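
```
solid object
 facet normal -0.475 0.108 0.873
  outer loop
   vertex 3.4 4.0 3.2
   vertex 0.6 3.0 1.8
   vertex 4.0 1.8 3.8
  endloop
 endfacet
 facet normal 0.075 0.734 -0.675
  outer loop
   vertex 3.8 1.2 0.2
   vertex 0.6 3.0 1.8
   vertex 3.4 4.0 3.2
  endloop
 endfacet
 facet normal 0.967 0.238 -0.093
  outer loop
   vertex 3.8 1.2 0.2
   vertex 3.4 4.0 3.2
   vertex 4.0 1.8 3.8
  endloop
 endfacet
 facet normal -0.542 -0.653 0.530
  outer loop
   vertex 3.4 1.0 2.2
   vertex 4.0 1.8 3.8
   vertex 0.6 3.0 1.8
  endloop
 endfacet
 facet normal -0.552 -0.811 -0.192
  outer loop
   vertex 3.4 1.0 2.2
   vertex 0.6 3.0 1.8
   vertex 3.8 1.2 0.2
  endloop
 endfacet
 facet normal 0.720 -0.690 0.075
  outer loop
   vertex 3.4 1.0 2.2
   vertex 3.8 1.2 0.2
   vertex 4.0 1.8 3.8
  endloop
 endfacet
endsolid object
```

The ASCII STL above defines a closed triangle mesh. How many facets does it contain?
6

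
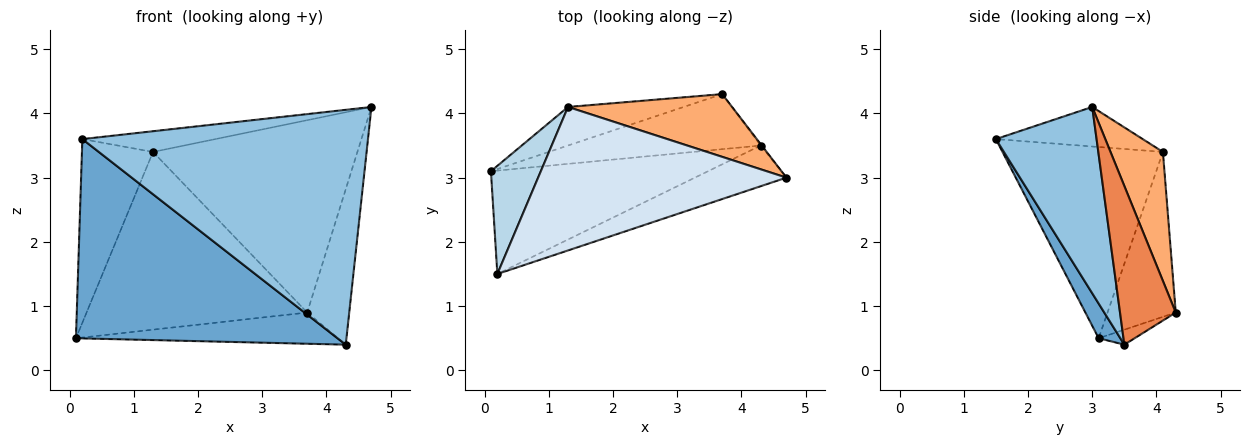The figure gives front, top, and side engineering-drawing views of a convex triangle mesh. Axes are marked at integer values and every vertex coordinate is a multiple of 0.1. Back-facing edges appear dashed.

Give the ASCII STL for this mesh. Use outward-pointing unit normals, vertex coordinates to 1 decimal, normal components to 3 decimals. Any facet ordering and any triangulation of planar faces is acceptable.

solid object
 facet normal 0.073 -0.885 -0.459
  outer loop
   vertex 4.3 3.5 0.4
   vertex 0.2 1.5 3.6
   vertex 0.1 3.1 0.5
  endloop
 endfacet
 facet normal 0.328 -0.931 -0.161
  outer loop
   vertex 4.3 3.5 0.4
   vertex 4.7 3.0 4.1
   vertex 0.2 1.5 3.6
  endloop
 endfacet
 facet normal -0.889 0.394 0.232
  outer loop
   vertex 1.3 4.1 3.4
   vertex 0.1 3.1 0.5
   vertex 0.2 1.5 3.6
  endloop
 endfacet
 facet normal -0.156 0.141 0.978
  outer loop
   vertex 1.3 4.1 3.4
   vertex 0.2 1.5 3.6
   vertex 4.7 3.0 4.1
  endloop
 endfacet
 facet normal 0.798 0.602 -0.005
  outer loop
   vertex 3.7 4.3 0.9
   vertex 4.7 3.0 4.1
   vertex 4.3 3.5 0.4
  endloop
 endfacet
 facet normal 0.237 0.924 0.301
  outer loop
   vertex 3.7 4.3 0.9
   vertex 1.3 4.1 3.4
   vertex 4.7 3.0 4.1
  endloop
 endfacet
 facet normal -0.068 0.492 -0.868
  outer loop
   vertex 3.7 4.3 0.9
   vertex 4.3 3.5 0.4
   vertex 0.1 3.1 0.5
  endloop
 endfacet
 facet normal -0.289 0.935 -0.203
  outer loop
   vertex 3.7 4.3 0.9
   vertex 0.1 3.1 0.5
   vertex 1.3 4.1 3.4
  endloop
 endfacet
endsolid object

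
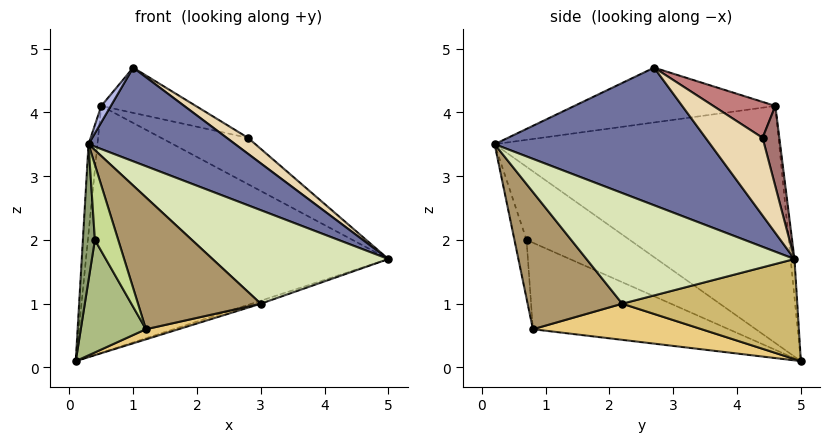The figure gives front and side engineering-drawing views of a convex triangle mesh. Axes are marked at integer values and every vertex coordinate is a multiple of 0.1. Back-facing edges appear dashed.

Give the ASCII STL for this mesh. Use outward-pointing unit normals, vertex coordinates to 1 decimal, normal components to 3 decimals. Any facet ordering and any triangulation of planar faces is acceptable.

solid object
 facet normal 0.681 -0.463 0.568
  outer loop
   vertex 1.0 2.7 4.7
   vertex 0.3 0.2 3.5
   vertex 5.0 4.9 1.7
  endloop
 endfacet
 facet normal -0.013 0.995 0.101
  outer loop
   vertex 0.5 4.6 4.1
   vertex 5.0 4.9 1.7
   vertex 0.1 5.0 0.1
  endloop
 endfacet
 facet normal -0.994 0.031 0.103
  outer loop
   vertex 0.5 4.6 4.1
   vertex 0.1 5.0 0.1
   vertex 0.3 0.2 3.5
  endloop
 endfacet
 facet normal -0.825 -0.039 0.563
  outer loop
   vertex 0.5 4.6 4.1
   vertex 0.3 0.2 3.5
   vertex 1.0 2.7 4.7
  endloop
 endfacet
 facet normal -0.988 -0.115 -0.104
  outer loop
   vertex 0.4 0.7 2.0
   vertex 0.3 0.2 3.5
   vertex 0.1 5.0 0.1
  endloop
 endfacet
 facet normal -0.826 -0.275 -0.492
  outer loop
   vertex 0.4 0.7 2.0
   vertex 0.1 5.0 0.1
   vertex 1.2 0.8 0.6
  endloop
 endfacet
 facet normal -0.438 -0.844 -0.310
  outer loop
   vertex 0.4 0.7 2.0
   vertex 1.2 0.8 0.6
   vertex 0.3 0.2 3.5
  endloop
 endfacet
 facet normal 0.730 -0.617 0.295
  outer loop
   vertex 3.0 2.2 1.0
   vertex 5.0 4.9 1.7
   vertex 0.3 0.2 3.5
  endloop
 endfacet
 facet normal 0.610 -0.792 0.026
  outer loop
   vertex 3.0 2.2 1.0
   vertex 0.3 0.2 3.5
   vertex 1.2 0.8 0.6
  endloop
 endfacet
 facet normal 0.311 0.016 -0.950
  outer loop
   vertex 3.0 2.2 1.0
   vertex 0.1 5.0 0.1
   vertex 5.0 4.9 1.7
  endloop
 endfacet
 facet normal 0.253 -0.049 -0.966
  outer loop
   vertex 3.0 2.2 1.0
   vertex 1.2 0.8 0.6
   vertex 0.1 5.0 0.1
  endloop
 endfacet
 facet normal 0.665 -0.248 0.705
  outer loop
   vertex 2.8 4.4 3.6
   vertex 1.0 2.7 4.7
   vertex 5.0 4.9 1.7
  endloop
 endfacet
 facet normal 0.171 0.886 0.431
  outer loop
   vertex 2.8 4.4 3.6
   vertex 5.0 4.9 1.7
   vertex 0.5 4.6 4.1
  endloop
 endfacet
 facet normal 0.228 0.347 0.910
  outer loop
   vertex 2.8 4.4 3.6
   vertex 0.5 4.6 4.1
   vertex 1.0 2.7 4.7
  endloop
 endfacet
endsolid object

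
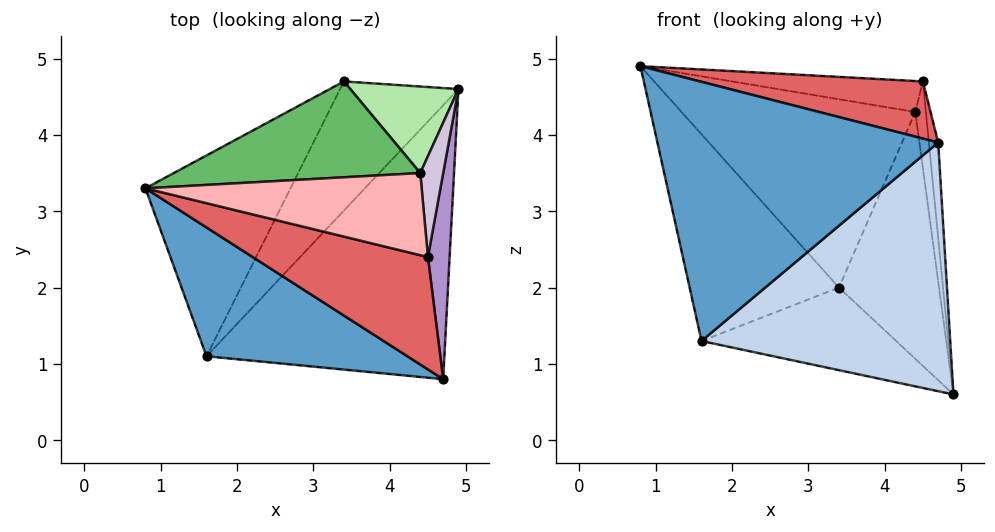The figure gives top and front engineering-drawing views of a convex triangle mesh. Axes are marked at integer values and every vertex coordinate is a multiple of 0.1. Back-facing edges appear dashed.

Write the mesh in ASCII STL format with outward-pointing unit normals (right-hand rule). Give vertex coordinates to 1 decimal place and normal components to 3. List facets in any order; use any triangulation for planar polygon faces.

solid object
 facet normal -0.418 -0.814 0.404
  outer loop
   vertex 1.6 1.1 1.3
   vertex 4.7 0.8 3.9
   vertex 0.8 3.3 4.9
  endloop
 endfacet
 facet normal 0.486 -0.588 -0.647
  outer loop
   vertex 1.6 1.1 1.3
   vertex 4.9 4.6 0.6
   vertex 4.7 0.8 3.9
  endloop
 endfacet
 facet normal -0.758 0.468 -0.454
  outer loop
   vertex 1.6 1.1 1.3
   vertex 0.8 3.3 4.9
   vertex 3.4 4.7 2.0
  endloop
 endfacet
 facet normal -0.600 0.431 -0.674
  outer loop
   vertex 1.6 1.1 1.3
   vertex 3.4 4.7 2.0
   vertex 4.9 4.6 0.6
  endloop
 endfacet
 facet normal 0.026 0.891 0.453
  outer loop
   vertex 4.4 3.5 4.3
   vertex 3.4 4.7 2.0
   vertex 0.8 3.3 4.9
  endloop
 endfacet
 facet normal 0.348 0.885 0.310
  outer loop
   vertex 4.4 3.5 4.3
   vertex 4.9 4.6 0.6
   vertex 3.4 4.7 2.0
  endloop
 endfacet
 facet normal -0.062 -0.453 0.890
  outer loop
   vertex 4.5 2.4 4.7
   vertex 0.8 3.3 4.9
   vertex 4.7 0.8 3.9
  endloop
 endfacet
 facet normal 0.135 0.349 0.927
  outer loop
   vertex 4.5 2.4 4.7
   vertex 4.4 3.5 4.3
   vertex 0.8 3.3 4.9
  endloop
 endfacet
 facet normal 0.990 0.059 0.128
  outer loop
   vertex 4.5 2.4 4.7
   vertex 4.7 0.8 3.9
   vertex 4.9 4.6 0.6
  endloop
 endfacet
 facet normal 0.972 0.153 0.177
  outer loop
   vertex 4.5 2.4 4.7
   vertex 4.9 4.6 0.6
   vertex 4.4 3.5 4.3
  endloop
 endfacet
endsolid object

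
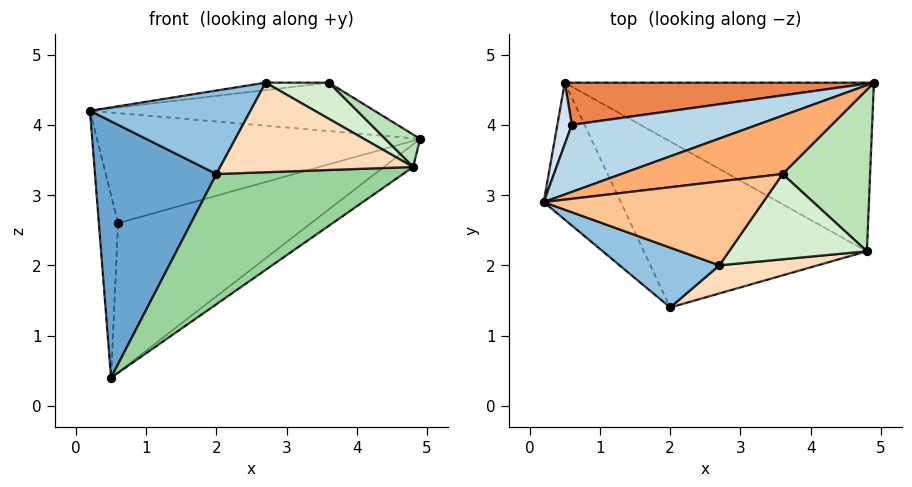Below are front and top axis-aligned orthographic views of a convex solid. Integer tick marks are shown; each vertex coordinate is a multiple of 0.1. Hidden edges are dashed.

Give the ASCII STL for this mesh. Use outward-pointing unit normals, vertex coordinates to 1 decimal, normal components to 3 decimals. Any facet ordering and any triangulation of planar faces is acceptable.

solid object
 facet normal -0.696 -0.633 -0.338
  outer loop
   vertex 0.5 4.6 0.4
   vertex 2.0 1.4 3.3
   vertex 0.2 2.9 4.2
  endloop
 endfacet
 facet normal -0.360 -0.758 0.544
  outer loop
   vertex 2.7 2.0 4.6
   vertex 0.2 2.9 4.2
   vertex 2.0 1.4 3.3
  endloop
 endfacet
 facet normal -0.256 0.825 0.503
  outer loop
   vertex 0.6 4.0 2.6
   vertex 0.2 2.9 4.2
   vertex 4.9 4.6 3.8
  endloop
 endfacet
 facet normal -0.799 0.569 0.192
  outer loop
   vertex 0.6 4.0 2.6
   vertex 0.5 4.6 0.4
   vertex 0.2 2.9 4.2
  endloop
 endfacet
 facet normal -0.206 0.942 0.266
  outer loop
   vertex 0.6 4.0 2.6
   vertex 4.9 4.6 3.8
   vertex 0.5 4.6 0.4
  endloop
 endfacet
 facet normal -0.163 0.630 0.759
  outer loop
   vertex 3.6 3.3 4.6
   vertex 4.9 4.6 3.8
   vertex 0.2 2.9 4.2
  endloop
 endfacet
 facet normal -0.127 0.088 0.988
  outer loop
   vertex 3.6 3.3 4.6
   vertex 0.2 2.9 4.2
   vertex 2.7 2.0 4.6
  endloop
 endfacet
 facet normal 0.253 -0.923 0.290
  outer loop
   vertex 4.8 2.2 3.4
   vertex 2.7 2.0 4.6
   vertex 2.0 1.4 3.3
  endloop
 endfacet
 facet normal 0.608 0.106 -0.787
  outer loop
   vertex 4.8 2.2 3.4
   vertex 0.5 4.6 0.4
   vertex 4.9 4.6 3.8
  endloop
 endfacet
 facet normal 0.200 -0.605 -0.771
  outer loop
   vertex 4.8 2.2 3.4
   vertex 2.0 1.4 3.3
   vertex 0.5 4.6 0.4
  endloop
 endfacet
 facet normal 0.625 -0.154 0.766
  outer loop
   vertex 4.8 2.2 3.4
   vertex 4.9 4.6 3.8
   vertex 3.6 3.3 4.6
  endloop
 endfacet
 facet normal 0.491 -0.340 0.802
  outer loop
   vertex 4.8 2.2 3.4
   vertex 3.6 3.3 4.6
   vertex 2.7 2.0 4.6
  endloop
 endfacet
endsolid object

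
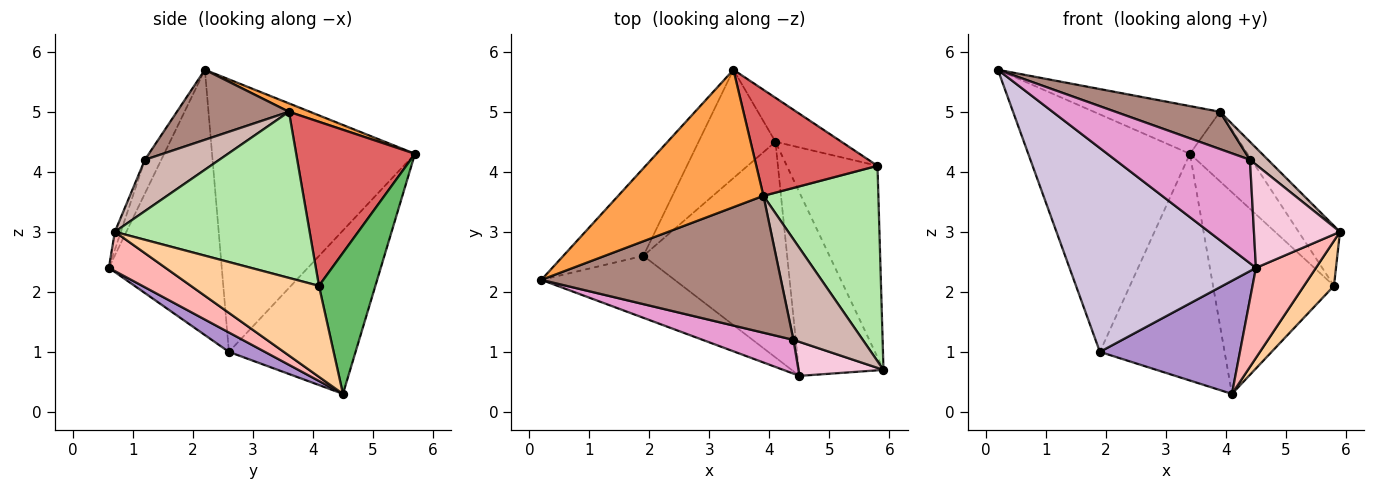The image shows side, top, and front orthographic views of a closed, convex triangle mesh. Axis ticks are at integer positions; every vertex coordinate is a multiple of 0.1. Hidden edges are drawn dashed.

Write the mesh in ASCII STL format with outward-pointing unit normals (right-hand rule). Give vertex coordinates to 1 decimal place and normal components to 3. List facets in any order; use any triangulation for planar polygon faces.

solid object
 facet normal -0.762 0.607 -0.224
  outer loop
   vertex 1.9 2.6 1.0
   vertex 0.2 2.2 5.7
   vertex 3.4 5.7 4.3
  endloop
 endfacet
 facet normal -0.676 0.665 -0.318
  outer loop
   vertex 1.9 2.6 1.0
   vertex 3.4 5.7 4.3
   vertex 4.1 4.5 0.3
  endloop
 endfacet
 facet normal 0.055 0.327 0.943
  outer loop
   vertex 3.9 3.6 5.0
   vertex 3.4 5.7 4.3
   vertex 0.2 2.2 5.7
  endloop
 endfacet
 facet normal 0.699 -0.164 -0.696
  outer loop
   vertex 5.8 4.1 2.1
   vertex 5.9 0.7 3.0
   vertex 4.1 4.5 0.3
  endloop
 endfacet
 facet normal 0.415 0.889 -0.194
  outer loop
   vertex 5.8 4.1 2.1
   vertex 4.1 4.5 0.3
   vertex 3.4 5.7 4.3
  endloop
 endfacet
 facet normal 0.810 0.172 0.560
  outer loop
   vertex 5.8 4.1 2.1
   vertex 3.9 3.6 5.0
   vertex 5.9 0.7 3.0
  endloop
 endfacet
 facet normal 0.749 0.363 0.554
  outer loop
   vertex 5.8 4.1 2.1
   vertex 3.4 5.7 4.3
   vertex 3.9 3.6 5.0
  endloop
 endfacet
 facet normal 0.384 -0.407 -0.829
  outer loop
   vertex 4.5 0.6 2.4
   vertex 4.1 4.5 0.3
   vertex 5.9 0.7 3.0
  endloop
 endfacet
 facet normal 0.119 -0.461 -0.879
  outer loop
   vertex 4.5 0.6 2.4
   vertex 1.9 2.6 1.0
   vertex 4.1 4.5 0.3
  endloop
 endfacet
 facet normal -0.501 -0.828 -0.252
  outer loop
   vertex 4.5 0.6 2.4
   vertex 0.2 2.2 5.7
   vertex 1.9 2.6 1.0
  endloop
 endfacet
 facet normal 0.271 -0.253 0.929
  outer loop
   vertex 4.4 1.2 4.2
   vertex 3.9 3.6 5.0
   vertex 0.2 2.2 5.7
  endloop
 endfacet
 facet normal 0.589 -0.142 0.796
  outer loop
   vertex 4.4 1.2 4.2
   vertex 5.9 0.7 3.0
   vertex 3.9 3.6 5.0
  endloop
 endfacet
 facet normal -0.115 -0.944 0.308
  outer loop
   vertex 4.4 1.2 4.2
   vertex 0.2 2.2 5.7
   vertex 4.5 0.6 2.4
  endloop
 endfacet
 facet normal -0.066 -0.948 0.312
  outer loop
   vertex 4.4 1.2 4.2
   vertex 4.5 0.6 2.4
   vertex 5.9 0.7 3.0
  endloop
 endfacet
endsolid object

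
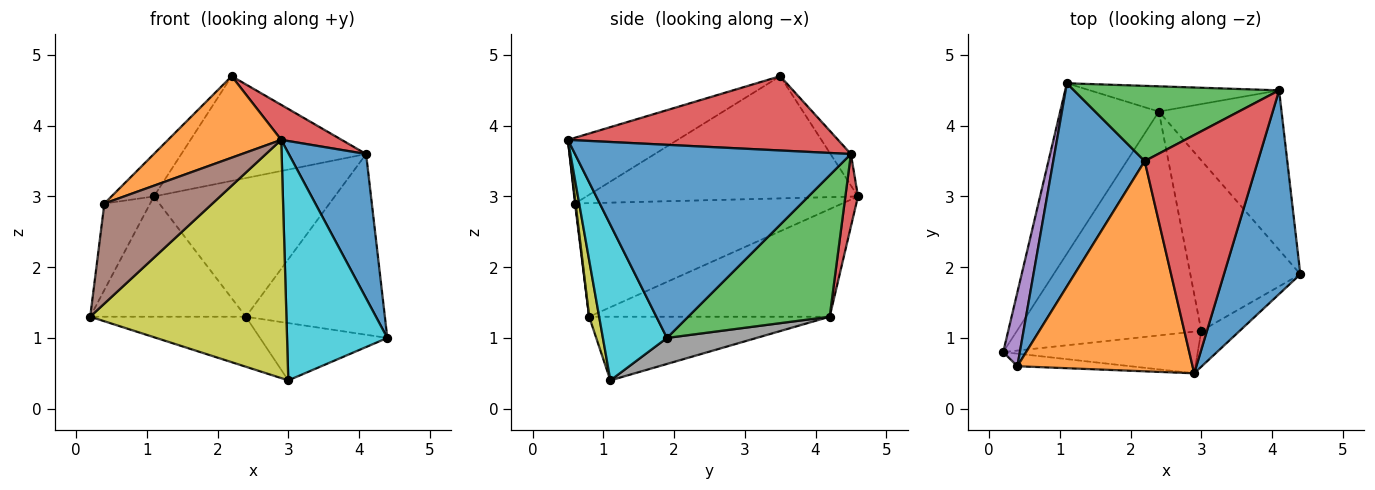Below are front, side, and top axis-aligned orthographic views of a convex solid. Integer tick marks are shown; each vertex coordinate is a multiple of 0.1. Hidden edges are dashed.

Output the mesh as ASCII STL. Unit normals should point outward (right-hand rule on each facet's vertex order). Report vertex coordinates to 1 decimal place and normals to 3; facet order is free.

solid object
 facet normal 0.900 -0.252 0.356
  outer loop
   vertex 4.1 4.5 3.6
   vertex 2.9 0.5 3.8
   vertex 4.4 1.9 1.0
  endloop
 endfacet
 facet normal -0.665 0.430 -0.610
  outer loop
   vertex 2.4 4.2 1.3
   vertex 0.2 0.8 1.3
   vertex 1.1 4.6 3.0
  endloop
 endfacet
 facet normal 0.607 0.596 -0.526
  outer loop
   vertex 2.4 4.2 1.3
   vertex 4.1 4.5 3.6
   vertex 4.4 1.9 1.0
  endloop
 endfacet
 facet normal 0.068 0.982 -0.179
  outer loop
   vertex 2.4 4.2 1.3
   vertex 1.1 4.6 3.0
   vertex 4.1 4.5 3.6
  endloop
 endfacet
 facet normal -0.976 0.167 0.143
  outer loop
   vertex 0.4 0.6 2.9
   vertex 1.1 4.6 3.0
   vertex 0.2 0.8 1.3
  endloop
 endfacet
 facet normal 0.005 -0.992 -0.125
  outer loop
   vertex 0.4 0.6 2.9
   vertex 0.2 0.8 1.3
   vertex 2.9 0.5 3.8
  endloop
 endfacet
 facet normal -0.319 0.207 -0.925
  outer loop
   vertex 3.0 1.1 0.4
   vertex 0.2 0.8 1.3
   vertex 2.4 4.2 1.3
  endloop
 endfacet
 facet normal 0.219 0.311 -0.925
  outer loop
   vertex 3.0 1.1 0.4
   vertex 2.4 4.2 1.3
   vertex 4.4 1.9 1.0
  endloop
 endfacet
 facet normal 0.050 -0.984 -0.172
  outer loop
   vertex 3.0 1.1 0.4
   vertex 2.9 0.5 3.8
   vertex 0.2 0.8 1.3
  endloop
 endfacet
 facet normal 0.534 -0.835 -0.132
  outer loop
   vertex 3.0 1.1 0.4
   vertex 4.4 1.9 1.0
   vertex 2.9 0.5 3.8
  endloop
 endfacet
 facet normal -0.794 0.124 0.594
  outer loop
   vertex 2.2 3.5 4.7
   vertex 1.1 4.6 3.0
   vertex 0.4 0.6 2.9
  endloop
 endfacet
 facet normal -0.330 -0.341 0.880
  outer loop
   vertex 2.2 3.5 4.7
   vertex 0.4 0.6 2.9
   vertex 2.9 0.5 3.8
  endloop
 endfacet
 facet normal -0.089 0.809 0.581
  outer loop
   vertex 2.2 3.5 4.7
   vertex 4.1 4.5 3.6
   vertex 1.1 4.6 3.0
  endloop
 endfacet
 facet normal 0.545 -0.122 0.830
  outer loop
   vertex 2.2 3.5 4.7
   vertex 2.9 0.5 3.8
   vertex 4.1 4.5 3.6
  endloop
 endfacet
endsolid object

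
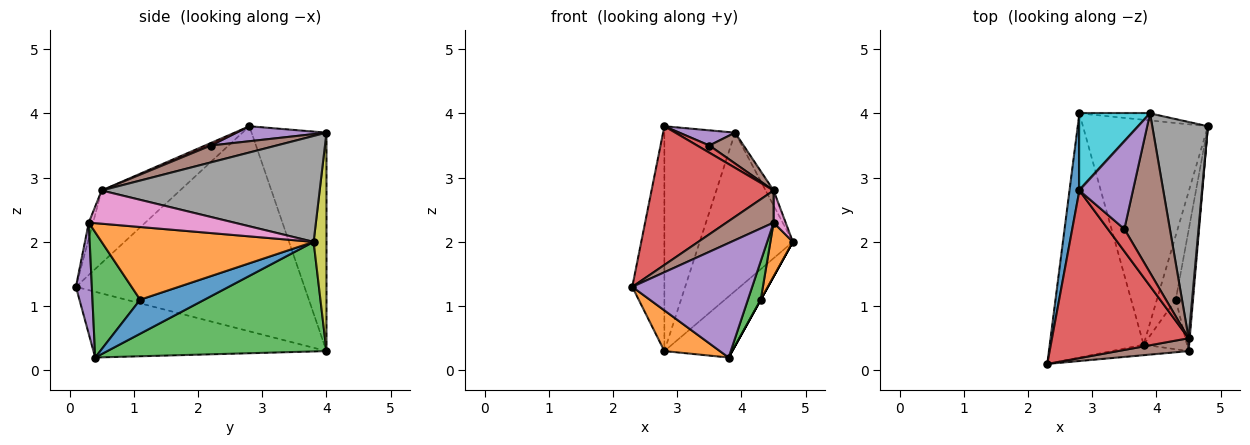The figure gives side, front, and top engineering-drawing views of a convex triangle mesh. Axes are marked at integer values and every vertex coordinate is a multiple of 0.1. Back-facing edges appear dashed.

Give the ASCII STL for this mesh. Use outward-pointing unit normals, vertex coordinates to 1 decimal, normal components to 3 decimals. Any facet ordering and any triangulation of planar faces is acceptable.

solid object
 facet normal -0.989 0.139 0.048
  outer loop
   vertex 2.8 4.0 0.3
   vertex 2.3 0.1 1.3
   vertex 2.8 2.8 3.8
  endloop
 endfacet
 facet normal -0.568 -0.135 -0.812
  outer loop
   vertex 2.8 4.0 0.3
   vertex 3.8 0.4 0.2
   vertex 2.3 0.1 1.3
  endloop
 endfacet
 facet normal 0.646 0.200 -0.737
  outer loop
   vertex 2.8 4.0 0.3
   vertex 4.8 3.8 2.0
   vertex 3.8 0.4 0.2
  endloop
 endfacet
 facet normal -0.379 -0.590 0.713
  outer loop
   vertex 4.5 0.5 2.8
   vertex 2.8 2.8 3.8
   vertex 2.3 0.1 1.3
  endloop
 endfacet
 facet normal 0.131 -0.987 -0.091
  outer loop
   vertex 4.5 0.3 2.3
   vertex 2.3 0.1 1.3
   vertex 3.8 0.4 0.2
  endloop
 endfacet
 facet normal -0.084 -0.925 0.370
  outer loop
   vertex 4.5 0.3 2.3
   vertex 4.5 0.5 2.8
   vertex 2.3 0.1 1.3
  endloop
 endfacet
 facet normal 0.996 -0.083 0.033
  outer loop
   vertex 4.5 0.3 2.3
   vertex 4.8 3.8 2.0
   vertex 4.5 0.5 2.8
  endloop
 endfacet
 facet normal 0.885 0.032 0.465
  outer loop
   vertex 3.9 4.0 3.7
   vertex 4.5 0.5 2.8
   vertex 4.8 3.8 2.0
  endloop
 endfacet
 facet normal 0.137 0.990 -0.044
  outer loop
   vertex 3.9 4.0 3.7
   vertex 4.8 3.8 2.0
   vertex 2.8 4.0 0.3
  endloop
 endfacet
 facet normal -0.708 0.668 0.229
  outer loop
   vertex 3.9 4.0 3.7
   vertex 2.8 4.0 0.3
   vertex 2.8 2.8 3.8
  endloop
 endfacet
 facet normal 0.874 0.000 -0.486
  outer loop
   vertex 4.3 1.1 1.1
   vertex 3.8 0.4 0.2
   vertex 4.8 3.8 2.0
  endloop
 endfacet
 facet normal 0.968 -0.103 -0.230
  outer loop
   vertex 4.3 1.1 1.1
   vertex 4.8 3.8 2.0
   vertex 4.5 0.3 2.3
  endloop
 endfacet
 facet normal 0.916 -0.247 -0.317
  outer loop
   vertex 4.3 1.1 1.1
   vertex 4.5 0.3 2.3
   vertex 3.8 0.4 0.2
  endloop
 endfacet
 facet normal 0.144 -0.303 0.942
  outer loop
   vertex 3.5 2.2 3.5
   vertex 2.8 2.8 3.8
   vertex 4.5 0.5 2.8
  endloop
 endfacet
 facet normal 0.266 -0.165 0.950
  outer loop
   vertex 3.5 2.2 3.5
   vertex 3.9 4.0 3.7
   vertex 2.8 2.8 3.8
  endloop
 endfacet
 facet normal 0.342 -0.179 0.923
  outer loop
   vertex 3.5 2.2 3.5
   vertex 4.5 0.5 2.8
   vertex 3.9 4.0 3.7
  endloop
 endfacet
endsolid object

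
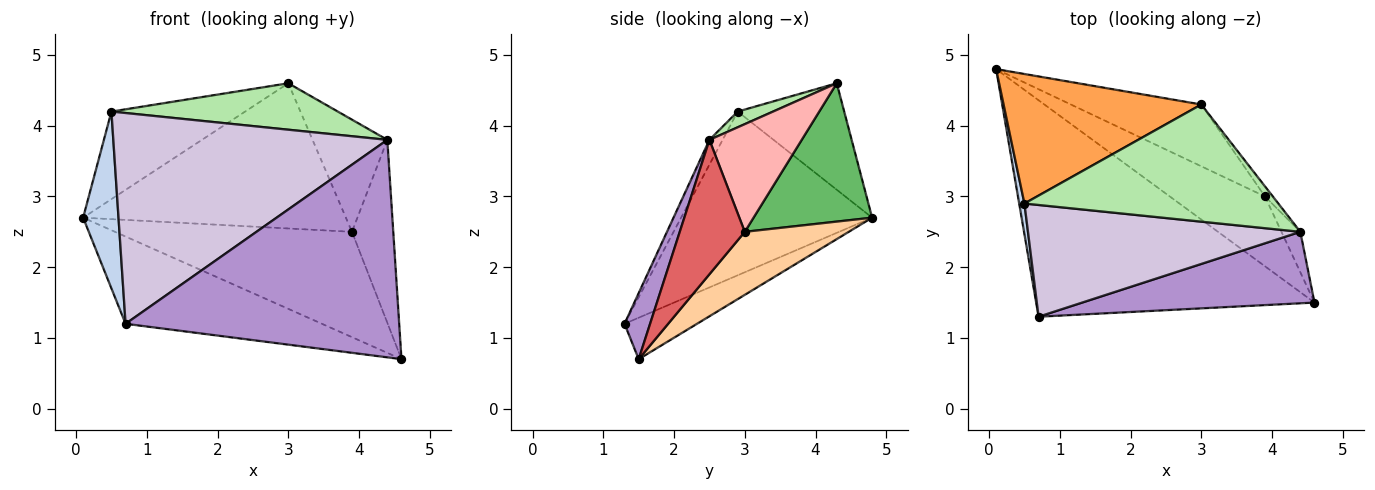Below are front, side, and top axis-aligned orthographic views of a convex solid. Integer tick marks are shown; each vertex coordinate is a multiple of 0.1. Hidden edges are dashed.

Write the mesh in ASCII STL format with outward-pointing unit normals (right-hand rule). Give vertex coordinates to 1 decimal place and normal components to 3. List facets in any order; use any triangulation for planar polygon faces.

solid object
 facet normal -0.137 0.370 -0.919
  outer loop
   vertex 0.7 1.3 1.2
   vertex 0.1 4.8 2.7
   vertex 4.6 1.5 0.7
  endloop
 endfacet
 facet normal -0.983 -0.182 0.032
  outer loop
   vertex 0.5 2.9 4.2
   vertex 0.1 4.8 2.7
   vertex 0.7 1.3 1.2
  endloop
 endfacet
 facet normal -0.407 0.511 0.757
  outer loop
   vertex 0.5 2.9 4.2
   vertex 3.0 4.3 4.6
   vertex 0.1 4.8 2.7
  endloop
 endfacet
 facet normal 0.344 0.783 -0.519
  outer loop
   vertex 3.9 3.0 2.5
   vertex 4.6 1.5 0.7
   vertex 0.1 4.8 2.7
  endloop
 endfacet
 facet normal 0.383 0.850 -0.362
  outer loop
   vertex 3.9 3.0 2.5
   vertex 0.1 4.8 2.7
   vertex 3.0 4.3 4.6
  endloop
 endfacet
 facet normal 0.057 -0.368 0.928
  outer loop
   vertex 4.4 2.5 3.8
   vertex 3.0 4.3 4.6
   vertex 0.5 2.9 4.2
  endloop
 endfacet
 facet normal 0.838 0.532 -0.118
  outer loop
   vertex 4.4 2.5 3.8
   vertex 4.6 1.5 0.7
   vertex 3.9 3.0 2.5
  endloop
 endfacet
 facet normal 0.776 0.629 -0.057
  outer loop
   vertex 4.4 2.5 3.8
   vertex 3.9 3.0 2.5
   vertex 3.0 4.3 4.6
  endloop
 endfacet
 facet normal 0.088 -0.946 0.311
  outer loop
   vertex 4.4 2.5 3.8
   vertex 0.7 1.3 1.2
   vertex 4.6 1.5 0.7
  endloop
 endfacet
 facet normal -0.043 -0.883 0.468
  outer loop
   vertex 4.4 2.5 3.8
   vertex 0.5 2.9 4.2
   vertex 0.7 1.3 1.2
  endloop
 endfacet
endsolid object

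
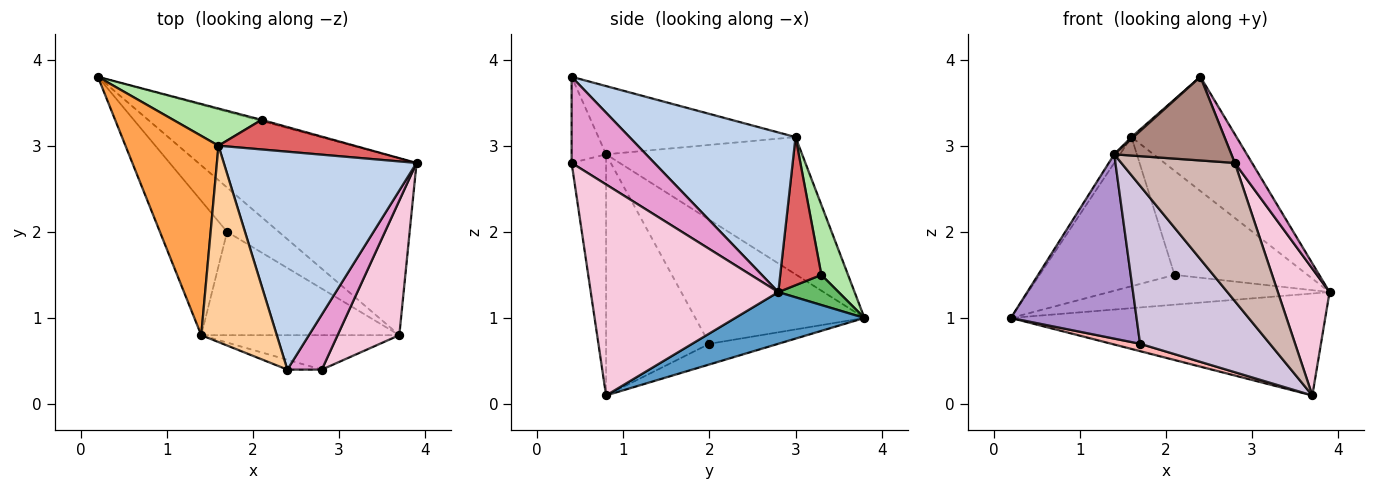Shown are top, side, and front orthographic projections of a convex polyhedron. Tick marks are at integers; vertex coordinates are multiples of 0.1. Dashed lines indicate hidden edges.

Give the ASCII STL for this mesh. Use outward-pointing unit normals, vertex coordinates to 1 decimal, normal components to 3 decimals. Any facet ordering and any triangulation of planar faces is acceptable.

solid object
 facet normal 0.201 0.489 -0.849
  outer loop
   vertex 3.7 0.8 0.1
   vertex 0.2 3.8 1.0
   vertex 3.9 2.8 1.3
  endloop
 endfacet
 facet normal 0.591 0.374 0.714
  outer loop
   vertex 1.6 3.0 3.1
   vertex 2.4 0.4 3.8
   vertex 3.9 2.8 1.3
  endloop
 endfacet
 facet normal -0.828 0.024 0.561
  outer loop
   vertex 1.4 0.8 2.9
   vertex 1.6 3.0 3.1
   vertex 0.2 3.8 1.0
  endloop
 endfacet
 facet normal -0.670 -0.007 0.742
  outer loop
   vertex 1.4 0.8 2.9
   vertex 2.4 0.4 3.8
   vertex 1.6 3.0 3.1
  endloop
 endfacet
 facet normal 0.264 0.964 -0.038
  outer loop
   vertex 2.1 3.3 1.5
   vertex 3.9 2.8 1.3
   vertex 0.2 3.8 1.0
  endloop
 endfacet
 facet normal 0.188 0.953 0.238
  outer loop
   vertex 2.1 3.3 1.5
   vertex 0.2 3.8 1.0
   vertex 1.6 3.0 3.1
  endloop
 endfacet
 facet normal 0.285 0.922 0.262
  outer loop
   vertex 2.1 3.3 1.5
   vertex 1.6 3.0 3.1
   vertex 3.9 2.8 1.3
  endloop
 endfacet
 facet normal -0.367 -0.153 -0.918
  outer loop
   vertex 1.7 2.0 0.7
   vertex 0.2 3.8 1.0
   vertex 3.7 0.8 0.1
  endloop
 endfacet
 facet normal -0.736 -0.547 -0.399
  outer loop
   vertex 1.7 2.0 0.7
   vertex 1.4 0.8 2.9
   vertex 0.2 3.8 1.0
  endloop
 endfacet
 facet normal -0.555 -0.696 -0.455
  outer loop
   vertex 1.7 2.0 0.7
   vertex 3.7 0.8 0.1
   vertex 1.4 0.8 2.9
  endloop
 endfacet
 facet normal -0.280 -0.953 -0.112
  outer loop
   vertex 2.8 0.4 2.8
   vertex 2.4 0.4 3.8
   vertex 1.4 0.8 2.9
  endloop
 endfacet
 facet normal -0.283 -0.931 -0.232
  outer loop
   vertex 2.8 0.4 2.8
   vertex 1.4 0.8 2.9
   vertex 3.7 0.8 0.1
  endloop
 endfacet
 facet normal 0.912 -0.190 0.365
  outer loop
   vertex 2.8 0.4 2.8
   vertex 3.9 2.8 1.3
   vertex 2.4 0.4 3.8
  endloop
 endfacet
 facet normal 0.928 -0.256 0.271
  outer loop
   vertex 2.8 0.4 2.8
   vertex 3.7 0.8 0.1
   vertex 3.9 2.8 1.3
  endloop
 endfacet
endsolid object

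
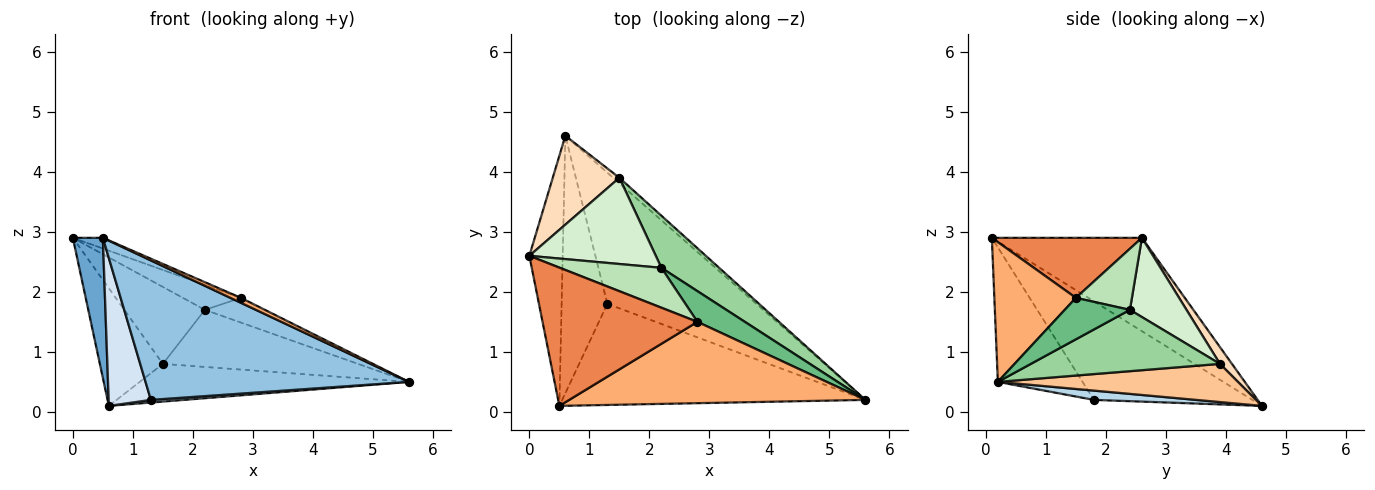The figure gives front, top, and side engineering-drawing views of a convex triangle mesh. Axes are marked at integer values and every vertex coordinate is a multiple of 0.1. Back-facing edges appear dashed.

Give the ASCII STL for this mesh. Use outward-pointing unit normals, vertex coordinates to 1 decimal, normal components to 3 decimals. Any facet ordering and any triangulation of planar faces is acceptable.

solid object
 facet normal -0.925 -0.185 -0.331
  outer loop
   vertex 0.6 4.6 0.1
   vertex 0.5 0.1 2.9
   vertex 0.0 2.6 2.9
  endloop
 endfacet
 facet normal -0.252 -0.784 -0.568
  outer loop
   vertex 1.3 1.8 0.2
   vertex 5.6 0.2 0.5
   vertex 0.5 0.1 2.9
  endloop
 endfacet
 facet normal 0.062 -0.020 -0.998
  outer loop
   vertex 1.3 1.8 0.2
   vertex 0.6 4.6 0.1
   vertex 5.6 0.2 0.5
  endloop
 endfacet
 facet normal -0.882 -0.235 -0.409
  outer loop
   vertex 1.3 1.8 0.2
   vertex 0.5 0.1 2.9
   vertex 0.6 4.6 0.1
  endloop
 endfacet
 facet normal 0.360 0.072 0.930
  outer loop
   vertex 2.8 1.5 1.9
   vertex 0.0 2.6 2.9
   vertex 0.5 0.1 2.9
  endloop
 endfacet
 facet normal 0.426 -0.055 0.903
  outer loop
   vertex 2.8 1.5 1.9
   vertex 0.5 0.1 2.9
   vertex 5.6 0.2 0.5
  endloop
 endfacet
 facet normal 0.662 0.742 -0.109
  outer loop
   vertex 1.5 3.9 0.8
   vertex 5.6 0.2 0.5
   vertex 0.6 4.6 0.1
  endloop
 endfacet
 facet normal 0.150 0.789 0.596
  outer loop
   vertex 1.5 3.9 0.8
   vertex 0.6 4.6 0.1
   vertex 0.0 2.6 2.9
  endloop
 endfacet
 facet normal 0.563 0.518 0.644
  outer loop
   vertex 2.2 2.4 1.7
   vertex 2.8 1.5 1.9
   vertex 5.6 0.2 0.5
  endloop
 endfacet
 facet normal 0.582 0.601 0.548
  outer loop
   vertex 2.2 2.4 1.7
   vertex 5.6 0.2 0.5
   vertex 1.5 3.9 0.8
  endloop
 endfacet
 facet normal 0.455 0.471 0.756
  outer loop
   vertex 2.2 2.4 1.7
   vertex 0.0 2.6 2.9
   vertex 2.8 1.5 1.9
  endloop
 endfacet
 facet normal 0.424 0.603 0.676
  outer loop
   vertex 2.2 2.4 1.7
   vertex 1.5 3.9 0.8
   vertex 0.0 2.6 2.9
  endloop
 endfacet
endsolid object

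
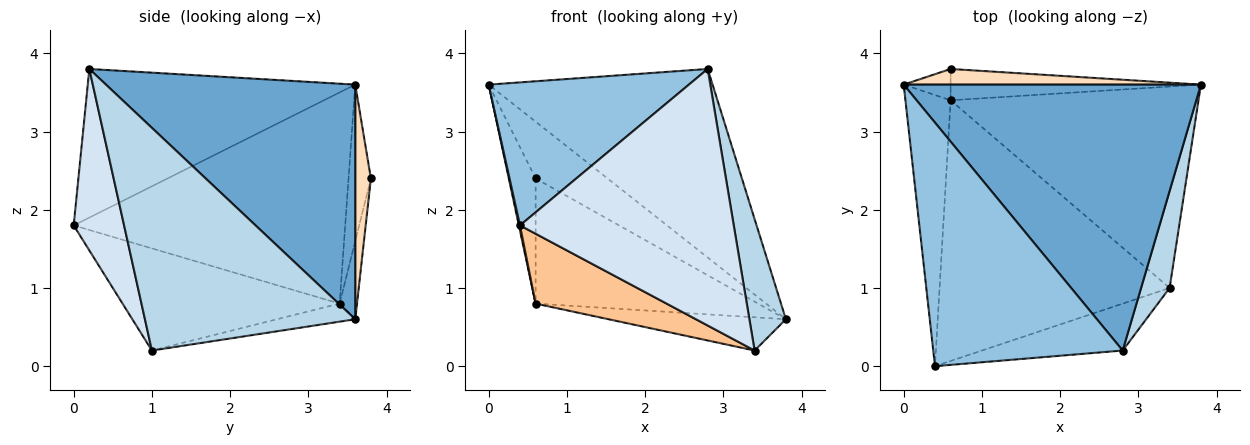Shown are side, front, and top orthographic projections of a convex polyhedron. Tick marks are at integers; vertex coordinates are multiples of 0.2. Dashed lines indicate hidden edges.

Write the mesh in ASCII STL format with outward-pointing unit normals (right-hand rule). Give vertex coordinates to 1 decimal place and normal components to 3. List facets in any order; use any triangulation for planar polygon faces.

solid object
 facet normal 0.541 0.486 0.686
  outer loop
   vertex 2.8 0.2 3.8
   vertex 3.8 3.6 0.6
   vertex 0.0 3.6 3.6
  endloop
 endfacet
 facet normal -0.560 -0.419 0.714
  outer loop
   vertex 2.8 0.2 3.8
   vertex 0.0 3.6 3.6
   vertex 0.4 0.0 1.8
  endloop
 endfacet
 facet normal 0.978 -0.170 0.125
  outer loop
   vertex 3.4 1.0 0.2
   vertex 3.8 3.6 0.6
   vertex 2.8 0.2 3.8
  endloop
 endfacet
 facet normal 0.226 -0.958 -0.175
  outer loop
   vertex 3.4 1.0 0.2
   vertex 2.8 0.2 3.8
   vertex 0.4 0.0 1.8
  endloop
 endfacet
 facet normal -0.978 -0.004 -0.209
  outer loop
   vertex 0.6 3.4 0.8
   vertex 0.4 0.0 1.8
   vertex 0.0 3.6 3.6
  endloop
 endfacet
 facet normal -0.072 0.162 -0.984
  outer loop
   vertex 0.6 3.4 0.8
   vertex 3.8 3.6 0.6
   vertex 3.4 1.0 0.2
  endloop
 endfacet
 facet normal -0.394 -0.238 -0.888
  outer loop
   vertex 0.6 3.4 0.8
   vertex 3.4 1.0 0.2
   vertex 0.4 0.0 1.8
  endloop
 endfacet
 facet normal 0.205 0.944 0.260
  outer loop
   vertex 0.6 3.8 2.4
   vertex 0.0 3.6 3.6
   vertex 3.8 3.6 0.6
  endloop
 endfacet
 facet normal -0.629 0.754 -0.189
  outer loop
   vertex 0.6 3.8 2.4
   vertex 0.6 3.4 0.8
   vertex 0.0 3.6 3.6
  endloop
 endfacet
 facet normal -0.076 0.967 -0.242
  outer loop
   vertex 0.6 3.8 2.4
   vertex 3.8 3.6 0.6
   vertex 0.6 3.4 0.8
  endloop
 endfacet
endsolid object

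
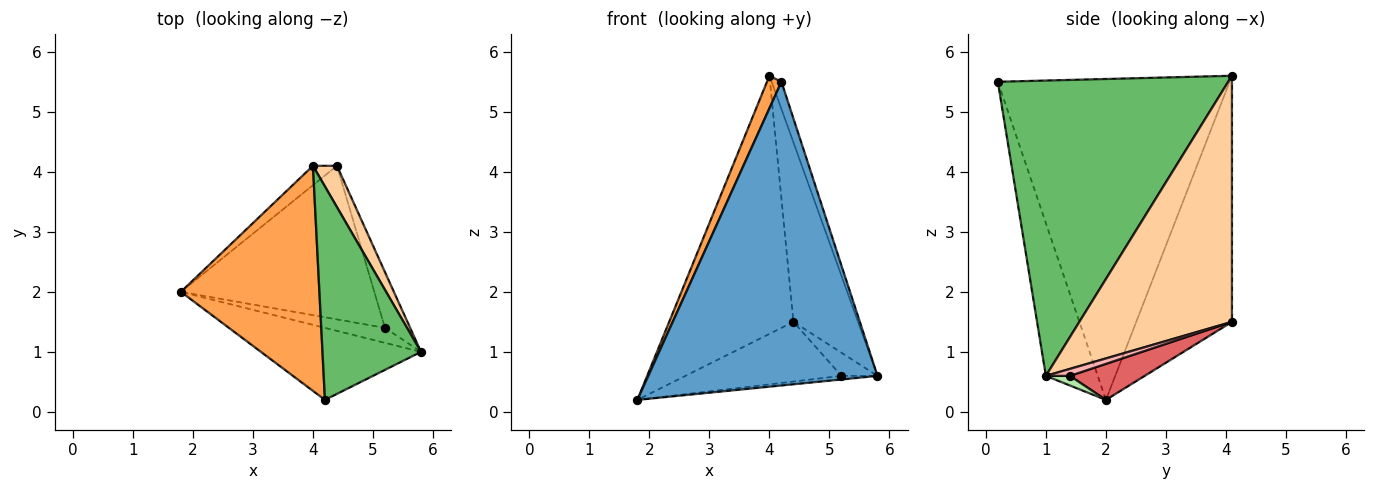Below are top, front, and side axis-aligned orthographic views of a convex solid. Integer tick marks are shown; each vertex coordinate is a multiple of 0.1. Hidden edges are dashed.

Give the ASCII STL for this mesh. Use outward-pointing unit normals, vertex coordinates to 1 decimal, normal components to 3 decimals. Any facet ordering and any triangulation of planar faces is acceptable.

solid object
 facet normal -0.215 -0.950 -0.225
  outer loop
   vertex 4.2 0.2 5.5
   vertex 1.8 2.0 0.2
   vertex 5.8 1.0 0.6
  endloop
 endfacet
 facet normal -0.609 0.791 -0.059
  outer loop
   vertex 4.0 4.1 5.6
   vertex 4.4 4.1 1.5
   vertex 1.8 2.0 0.2
  endloop
 endfacet
 facet normal -0.917 -0.057 0.396
  outer loop
   vertex 4.0 4.1 5.6
   vertex 1.8 2.0 0.2
   vertex 4.2 0.2 5.5
  endloop
 endfacet
 facet normal 0.917 0.388 0.089
  outer loop
   vertex 4.0 4.1 5.6
   vertex 5.8 1.0 0.6
   vertex 4.4 4.1 1.5
  endloop
 endfacet
 facet normal 0.948 0.041 0.316
  outer loop
   vertex 4.0 4.1 5.6
   vertex 4.2 0.2 5.5
   vertex 5.8 1.0 0.6
  endloop
 endfacet
 facet normal 0.154 0.231 -0.961
  outer loop
   vertex 5.2 1.4 0.6
   vertex 5.8 1.0 0.6
   vertex 1.8 2.0 0.2
  endloop
 endfacet
 facet normal 0.171 0.357 -0.918
  outer loop
   vertex 5.2 1.4 0.6
   vertex 1.8 2.0 0.2
   vertex 4.4 4.1 1.5
  endloop
 endfacet
 facet normal 0.248 0.372 -0.895
  outer loop
   vertex 5.2 1.4 0.6
   vertex 4.4 4.1 1.5
   vertex 5.8 1.0 0.6
  endloop
 endfacet
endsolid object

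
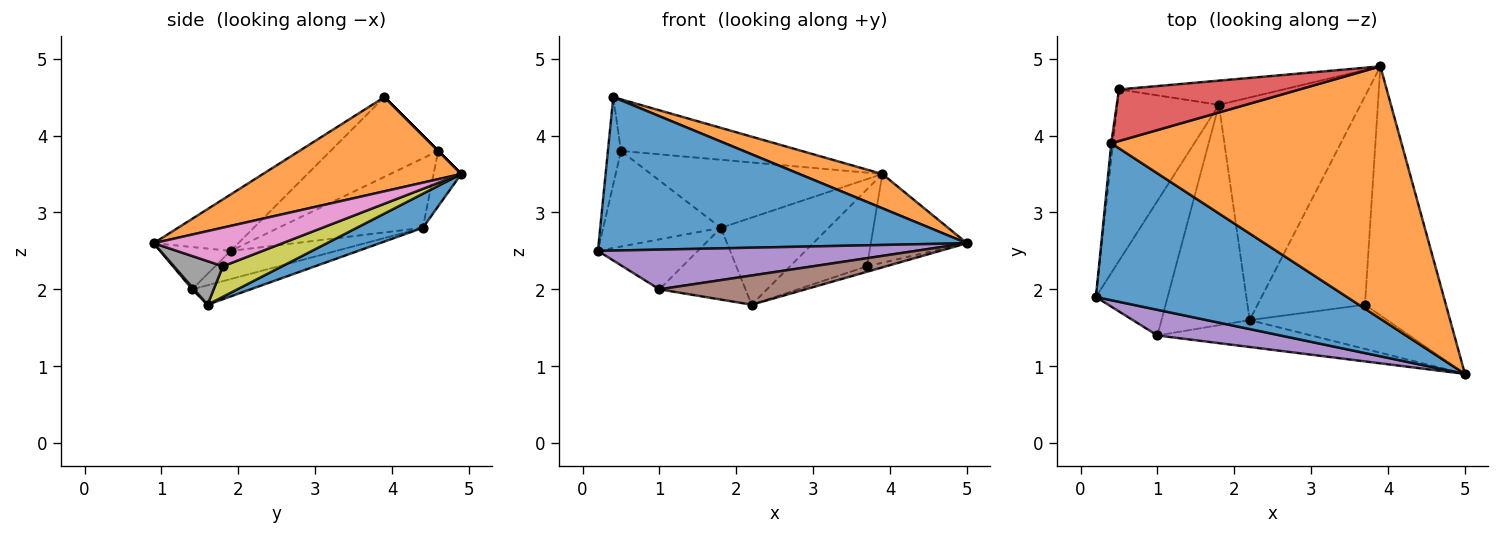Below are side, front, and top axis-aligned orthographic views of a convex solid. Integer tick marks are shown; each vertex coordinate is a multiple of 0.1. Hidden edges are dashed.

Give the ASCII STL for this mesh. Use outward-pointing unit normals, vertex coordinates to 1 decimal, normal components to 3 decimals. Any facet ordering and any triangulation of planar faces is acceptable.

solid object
 facet normal -0.159 -0.690 0.706
  outer loop
   vertex 0.4 3.9 4.5
   vertex 0.2 1.9 2.5
   vertex 5.0 0.9 2.6
  endloop
 endfacet
 facet normal 0.306 -0.128 0.943
  outer loop
   vertex 0.4 3.9 4.5
   vertex 5.0 0.9 2.6
   vertex 3.9 4.9 3.5
  endloop
 endfacet
 facet normal -0.992 0.121 -0.021
  outer loop
   vertex 0.5 4.6 3.8
   vertex 0.2 1.9 2.5
   vertex 0.4 3.9 4.5
  endloop
 endfacet
 facet normal 0.000 0.707 0.707
  outer loop
   vertex 0.5 4.6 3.8
   vertex 0.4 3.9 4.5
   vertex 3.9 4.9 3.5
  endloop
 endfacet
 facet normal -0.183 -0.826 0.533
  outer loop
   vertex 1.0 1.4 2.0
   vertex 5.0 0.9 2.6
   vertex 0.2 1.9 2.5
  endloop
 endfacet
 facet normal 0.010 -0.736 -0.677
  outer loop
   vertex 1.0 1.4 2.0
   vertex 2.2 1.6 1.8
   vertex 5.0 0.9 2.6
  endloop
 endfacet
 facet normal 0.410 0.306 -0.859
  outer loop
   vertex 3.7 1.8 2.3
   vertex 3.9 4.9 3.5
   vertex 5.0 0.9 2.6
  endloop
 endfacet
 facet normal 0.300 0.118 -0.947
  outer loop
   vertex 3.7 1.8 2.3
   vertex 5.0 0.9 2.6
   vertex 2.2 1.6 1.8
  endloop
 endfacet
 facet normal 0.258 0.334 -0.907
  outer loop
   vertex 3.7 1.8 2.3
   vertex 2.2 1.6 1.8
   vertex 3.9 4.9 3.5
  endloop
 endfacet
 facet normal -0.112 0.936 -0.333
  outer loop
   vertex 1.8 4.4 2.8
   vertex 0.5 4.6 3.8
   vertex 3.9 4.9 3.5
  endloop
 endfacet
 facet normal 0.218 0.356 -0.909
  outer loop
   vertex 1.8 4.4 2.8
   vertex 3.9 4.9 3.5
   vertex 2.2 1.6 1.8
  endloop
 endfacet
 facet normal -0.206 0.303 -0.931
  outer loop
   vertex 1.8 4.4 2.8
   vertex 2.2 1.6 1.8
   vertex 1.0 1.4 2.0
  endloop
 endfacet
 facet normal -0.513 0.418 -0.750
  outer loop
   vertex 1.8 4.4 2.8
   vertex 0.2 1.9 2.5
   vertex 0.5 4.6 3.8
  endloop
 endfacet
 facet normal -0.346 0.327 -0.880
  outer loop
   vertex 1.8 4.4 2.8
   vertex 1.0 1.4 2.0
   vertex 0.2 1.9 2.5
  endloop
 endfacet
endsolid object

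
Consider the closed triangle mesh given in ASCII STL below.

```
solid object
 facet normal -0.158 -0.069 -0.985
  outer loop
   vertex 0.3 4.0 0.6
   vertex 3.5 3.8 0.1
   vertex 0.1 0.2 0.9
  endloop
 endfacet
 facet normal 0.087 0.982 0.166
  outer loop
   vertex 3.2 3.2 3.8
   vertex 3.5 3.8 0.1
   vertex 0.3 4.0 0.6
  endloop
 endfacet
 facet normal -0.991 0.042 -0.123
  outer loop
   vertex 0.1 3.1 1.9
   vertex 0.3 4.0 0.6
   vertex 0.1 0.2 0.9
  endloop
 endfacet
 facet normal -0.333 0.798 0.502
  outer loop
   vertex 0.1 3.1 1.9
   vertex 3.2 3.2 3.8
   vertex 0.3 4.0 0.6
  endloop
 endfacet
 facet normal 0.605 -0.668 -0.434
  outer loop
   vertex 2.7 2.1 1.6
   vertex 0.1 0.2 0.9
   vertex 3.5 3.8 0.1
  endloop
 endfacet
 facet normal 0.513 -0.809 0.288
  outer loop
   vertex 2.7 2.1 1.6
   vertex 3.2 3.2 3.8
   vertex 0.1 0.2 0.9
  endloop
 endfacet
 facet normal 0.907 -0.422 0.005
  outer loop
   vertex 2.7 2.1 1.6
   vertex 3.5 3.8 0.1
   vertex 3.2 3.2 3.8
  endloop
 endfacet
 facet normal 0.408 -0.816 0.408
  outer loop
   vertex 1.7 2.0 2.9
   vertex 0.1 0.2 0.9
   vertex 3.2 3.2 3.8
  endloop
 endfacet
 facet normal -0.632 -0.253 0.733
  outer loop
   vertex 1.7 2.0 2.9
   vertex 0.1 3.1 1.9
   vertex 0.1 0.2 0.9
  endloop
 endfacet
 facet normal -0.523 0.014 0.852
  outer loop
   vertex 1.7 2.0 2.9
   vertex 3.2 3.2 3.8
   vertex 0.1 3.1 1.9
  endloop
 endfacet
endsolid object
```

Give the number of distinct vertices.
7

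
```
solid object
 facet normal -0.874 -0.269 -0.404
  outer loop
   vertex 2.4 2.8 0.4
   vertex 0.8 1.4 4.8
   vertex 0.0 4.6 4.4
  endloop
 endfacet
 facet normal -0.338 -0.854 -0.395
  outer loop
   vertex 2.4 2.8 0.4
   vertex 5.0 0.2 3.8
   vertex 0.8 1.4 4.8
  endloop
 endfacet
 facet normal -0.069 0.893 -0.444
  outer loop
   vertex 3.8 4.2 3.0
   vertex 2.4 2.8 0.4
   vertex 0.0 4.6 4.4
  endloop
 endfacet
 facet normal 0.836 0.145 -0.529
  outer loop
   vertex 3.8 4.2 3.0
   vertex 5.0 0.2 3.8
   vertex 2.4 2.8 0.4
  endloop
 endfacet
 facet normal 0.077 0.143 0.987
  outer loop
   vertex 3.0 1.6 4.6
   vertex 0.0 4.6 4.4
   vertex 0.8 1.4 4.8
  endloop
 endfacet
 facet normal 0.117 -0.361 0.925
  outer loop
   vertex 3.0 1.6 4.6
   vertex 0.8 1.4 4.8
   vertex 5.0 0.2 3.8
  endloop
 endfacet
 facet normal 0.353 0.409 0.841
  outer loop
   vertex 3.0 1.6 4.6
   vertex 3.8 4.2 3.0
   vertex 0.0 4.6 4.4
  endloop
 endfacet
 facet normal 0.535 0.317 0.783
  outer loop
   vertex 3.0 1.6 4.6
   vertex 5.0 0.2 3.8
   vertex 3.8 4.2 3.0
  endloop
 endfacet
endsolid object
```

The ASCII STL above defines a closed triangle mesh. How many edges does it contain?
12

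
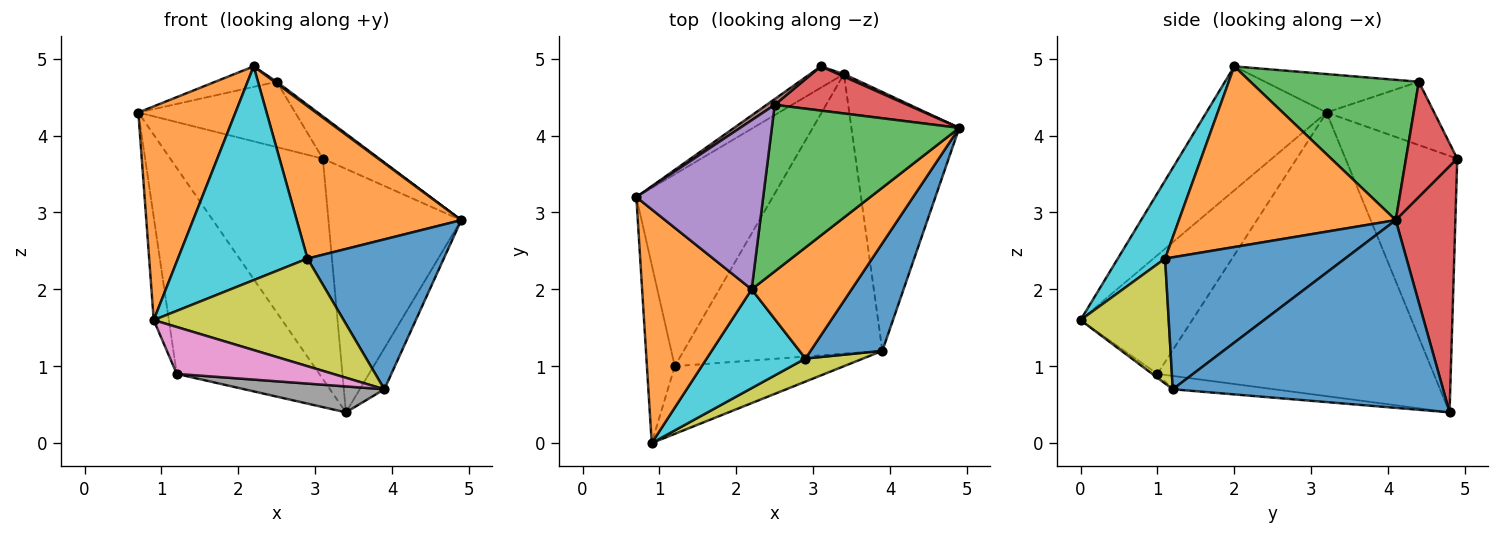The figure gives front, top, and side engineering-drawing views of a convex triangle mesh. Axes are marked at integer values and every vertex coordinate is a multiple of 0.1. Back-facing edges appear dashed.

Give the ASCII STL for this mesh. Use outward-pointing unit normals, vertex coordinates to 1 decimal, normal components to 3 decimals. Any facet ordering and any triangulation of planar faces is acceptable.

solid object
 facet normal 0.864 0.079 -0.497
  outer loop
   vertex 3.9 1.2 0.7
   vertex 3.4 4.8 0.4
   vertex 4.9 4.1 2.9
  endloop
 endfacet
 facet normal -0.641 -0.518 0.566
  outer loop
   vertex 2.2 2.0 4.9
   vertex 0.7 3.2 4.3
   vertex 0.9 0.0 1.6
  endloop
 endfacet
 facet normal -0.589 0.804 -0.078
  outer loop
   vertex 3.1 4.9 3.7
   vertex 3.4 4.8 0.4
   vertex 0.7 3.2 4.3
  endloop
 endfacet
 facet normal 0.410 0.912 0.010
  outer loop
   vertex 3.1 4.9 3.7
   vertex 4.9 4.1 2.9
   vertex 3.4 4.8 0.4
  endloop
 endfacet
 facet normal -0.965 0.131 -0.227
  outer loop
   vertex 1.2 1.0 0.9
   vertex 0.9 0.0 1.6
   vertex 0.7 3.2 4.3
  endloop
 endfacet
 facet normal -0.817 0.421 -0.393
  outer loop
   vertex 1.2 1.0 0.9
   vertex 0.7 3.2 4.3
   vertex 3.4 4.8 0.4
  endloop
 endfacet
 facet normal -0.019 -0.570 -0.822
  outer loop
   vertex 1.2 1.0 0.9
   vertex 3.9 1.2 0.7
   vertex 0.9 0.0 1.6
  endloop
 endfacet
 facet normal -0.067 -0.092 -0.994
  outer loop
   vertex 1.2 1.0 0.9
   vertex 3.4 4.8 0.4
   vertex 3.9 1.2 0.7
  endloop
 endfacet
 facet normal 0.413 -0.890 0.191
  outer loop
   vertex 2.9 1.1 2.4
   vertex 0.9 0.0 1.6
   vertex 3.9 1.2 0.7
  endloop
 endfacet
 facet normal 0.315 -0.862 0.398
  outer loop
   vertex 2.9 1.1 2.4
   vertex 2.2 2.0 4.9
   vertex 0.9 0.0 1.6
  endloop
 endfacet
 facet normal 0.731 -0.554 0.398
  outer loop
   vertex 2.9 1.1 2.4
   vertex 3.9 1.2 0.7
   vertex 4.9 4.1 2.9
  endloop
 endfacet
 facet normal 0.729 -0.553 0.403
  outer loop
   vertex 2.9 1.1 2.4
   vertex 4.9 4.1 2.9
   vertex 2.2 2.0 4.9
  endloop
 endfacet
 facet normal 0.599 -0.008 0.800
  outer loop
   vertex 2.5 4.4 4.7
   vertex 2.2 2.0 4.9
   vertex 4.9 4.1 2.9
  endloop
 endfacet
 facet normal 0.532 0.585 0.612
  outer loop
   vertex 2.5 4.4 4.7
   vertex 4.9 4.1 2.9
   vertex 3.1 4.9 3.7
  endloop
 endfacet
 facet normal -0.288 0.115 0.951
  outer loop
   vertex 2.5 4.4 4.7
   vertex 0.7 3.2 4.3
   vertex 2.2 2.0 4.9
  endloop
 endfacet
 facet normal -0.564 0.822 0.073
  outer loop
   vertex 2.5 4.4 4.7
   vertex 3.1 4.9 3.7
   vertex 0.7 3.2 4.3
  endloop
 endfacet
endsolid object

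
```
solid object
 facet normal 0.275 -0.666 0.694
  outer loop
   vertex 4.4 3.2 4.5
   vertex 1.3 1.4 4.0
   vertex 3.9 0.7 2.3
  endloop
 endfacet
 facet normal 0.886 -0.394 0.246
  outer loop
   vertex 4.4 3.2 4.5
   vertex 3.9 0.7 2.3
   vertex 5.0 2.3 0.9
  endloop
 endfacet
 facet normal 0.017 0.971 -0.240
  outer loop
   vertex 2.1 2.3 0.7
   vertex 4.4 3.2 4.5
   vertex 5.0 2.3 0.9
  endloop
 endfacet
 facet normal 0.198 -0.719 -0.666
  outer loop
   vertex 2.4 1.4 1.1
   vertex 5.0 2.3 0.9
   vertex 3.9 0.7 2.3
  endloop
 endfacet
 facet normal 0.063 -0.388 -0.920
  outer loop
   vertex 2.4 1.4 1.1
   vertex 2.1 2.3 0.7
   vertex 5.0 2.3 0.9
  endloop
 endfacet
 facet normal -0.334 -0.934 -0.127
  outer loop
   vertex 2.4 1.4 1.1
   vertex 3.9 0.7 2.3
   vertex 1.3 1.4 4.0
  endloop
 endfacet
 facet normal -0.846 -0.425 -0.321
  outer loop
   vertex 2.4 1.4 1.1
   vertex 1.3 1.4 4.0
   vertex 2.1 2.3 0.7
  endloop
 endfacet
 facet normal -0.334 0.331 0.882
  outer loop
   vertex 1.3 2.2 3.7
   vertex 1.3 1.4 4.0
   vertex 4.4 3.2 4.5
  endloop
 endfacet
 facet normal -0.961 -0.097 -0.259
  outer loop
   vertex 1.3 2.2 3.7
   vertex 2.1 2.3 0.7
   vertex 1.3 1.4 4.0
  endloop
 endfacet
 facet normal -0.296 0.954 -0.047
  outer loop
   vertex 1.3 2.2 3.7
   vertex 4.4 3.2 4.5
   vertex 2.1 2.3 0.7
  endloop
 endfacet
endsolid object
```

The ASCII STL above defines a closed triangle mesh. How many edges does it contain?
15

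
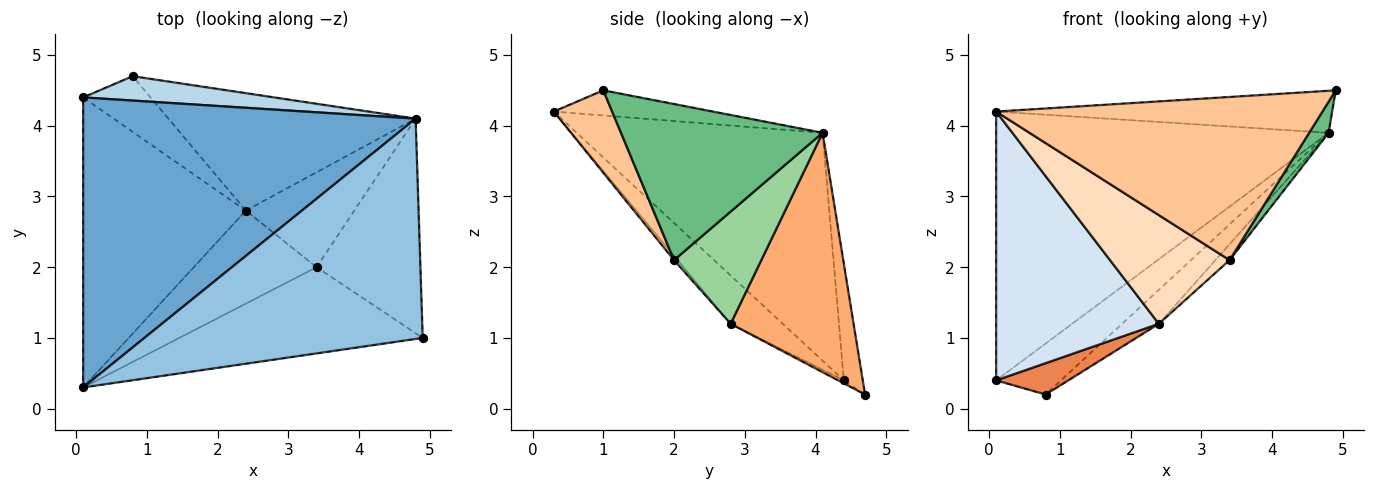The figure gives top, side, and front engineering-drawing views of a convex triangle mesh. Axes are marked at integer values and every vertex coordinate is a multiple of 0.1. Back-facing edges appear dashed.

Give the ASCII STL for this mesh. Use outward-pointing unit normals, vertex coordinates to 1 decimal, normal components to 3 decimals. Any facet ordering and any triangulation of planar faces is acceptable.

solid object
 facet normal -0.449 0.607 0.655
  outer loop
   vertex 4.8 4.1 3.9
   vertex 0.1 4.4 0.4
   vertex 0.1 0.3 4.2
  endloop
 endfacet
 facet normal -0.088 0.187 0.978
  outer loop
   vertex 4.8 4.1 3.9
   vertex 0.1 0.3 4.2
   vertex 4.9 1.0 4.5
  endloop
 endfacet
 facet normal -0.255 0.872 0.417
  outer loop
   vertex 4.8 4.1 3.9
   vertex 0.8 4.7 0.2
   vertex 0.1 4.4 0.4
  endloop
 endfacet
 facet normal -0.213 -0.664 -0.717
  outer loop
   vertex 2.4 2.8 1.2
   vertex 0.1 0.3 4.2
   vertex 0.1 4.4 0.4
  endloop
 endfacet
 facet normal -0.038 -0.491 -0.871
  outer loop
   vertex 2.4 2.8 1.2
   vertex 0.1 4.4 0.4
   vertex 0.8 4.7 0.2
  endloop
 endfacet
 facet normal 0.681 0.203 -0.703
  outer loop
   vertex 2.4 2.8 1.2
   vertex 0.8 4.7 0.2
   vertex 4.8 4.1 3.9
  endloop
 endfacet
 facet normal 0.156 -0.873 -0.461
  outer loop
   vertex 3.4 2.0 2.1
   vertex 4.9 1.0 4.5
   vertex 0.1 0.3 4.2
  endloop
 endfacet
 facet normal -0.022 -0.759 -0.650
  outer loop
   vertex 3.4 2.0 2.1
   vertex 0.1 0.3 4.2
   vertex 2.4 2.8 1.2
  endloop
 endfacet
 facet normal 0.830 -0.080 -0.552
  outer loop
   vertex 3.4 2.0 2.1
   vertex 4.8 4.1 3.9
   vertex 4.9 1.0 4.5
  endloop
 endfacet
 facet normal 0.714 0.116 -0.690
  outer loop
   vertex 3.4 2.0 2.1
   vertex 2.4 2.8 1.2
   vertex 4.8 4.1 3.9
  endloop
 endfacet
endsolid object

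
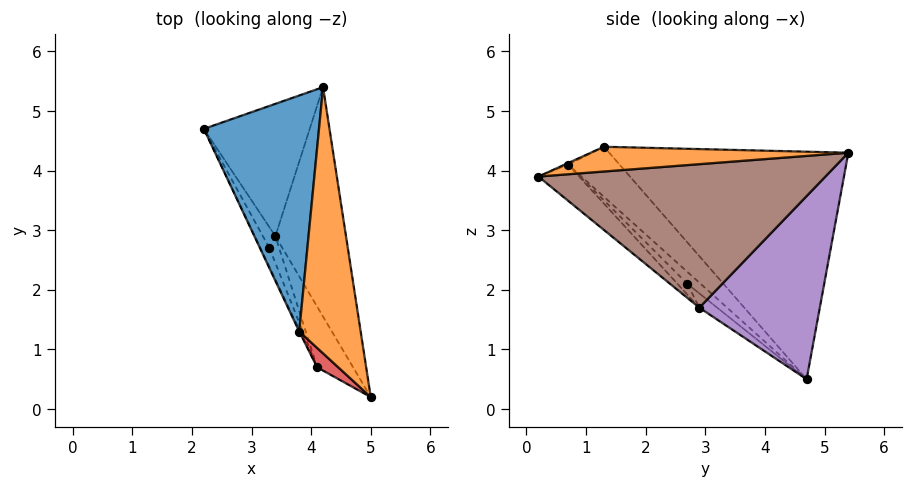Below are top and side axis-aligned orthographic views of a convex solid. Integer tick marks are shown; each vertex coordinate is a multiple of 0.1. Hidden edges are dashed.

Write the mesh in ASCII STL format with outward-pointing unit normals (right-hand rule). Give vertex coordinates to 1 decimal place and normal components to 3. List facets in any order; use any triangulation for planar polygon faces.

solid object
 facet normal -0.888 0.098 0.449
  outer loop
   vertex 3.8 1.3 4.4
   vertex 4.2 5.4 4.3
   vertex 2.2 4.7 0.5
  endloop
 endfacet
 facet normal 0.374 -0.014 0.927
  outer loop
   vertex 3.8 1.3 4.4
   vertex 5.0 0.2 3.9
   vertex 4.2 5.4 4.3
  endloop
 endfacet
 facet normal -0.897 -0.441 -0.016
  outer loop
   vertex 4.1 0.7 4.1
   vertex 3.8 1.3 4.4
   vertex 2.2 4.7 0.5
  endloop
 endfacet
 facet normal -0.068 -0.473 0.878
  outer loop
   vertex 4.1 0.7 4.1
   vertex 5.0 0.2 3.9
   vertex 3.8 1.3 4.4
  endloop
 endfacet
 facet normal 0.841 0.237 -0.486
  outer loop
   vertex 3.4 2.9 1.7
   vertex 2.2 4.7 0.5
   vertex 4.2 5.4 4.3
  endloop
 endfacet
 facet normal 0.884 0.170 -0.435
  outer loop
   vertex 3.4 2.9 1.7
   vertex 4.2 5.4 4.3
   vertex 5.0 0.2 3.9
  endloop
 endfacet
 facet normal -0.503 -0.705 -0.500
  outer loop
   vertex 3.4 2.9 1.7
   vertex 5.0 0.2 3.9
   vertex 4.1 0.7 4.1
  endloop
 endfacet
 facet normal -0.589 -0.677 -0.442
  outer loop
   vertex 3.3 2.7 2.1
   vertex 4.1 0.7 4.1
   vertex 2.2 4.7 0.5
  endloop
 endfacet
 facet normal -0.548 -0.685 -0.480
  outer loop
   vertex 3.3 2.7 2.1
   vertex 2.2 4.7 0.5
   vertex 3.4 2.9 1.7
  endloop
 endfacet
 facet normal -0.535 -0.695 -0.481
  outer loop
   vertex 3.3 2.7 2.1
   vertex 3.4 2.9 1.7
   vertex 4.1 0.7 4.1
  endloop
 endfacet
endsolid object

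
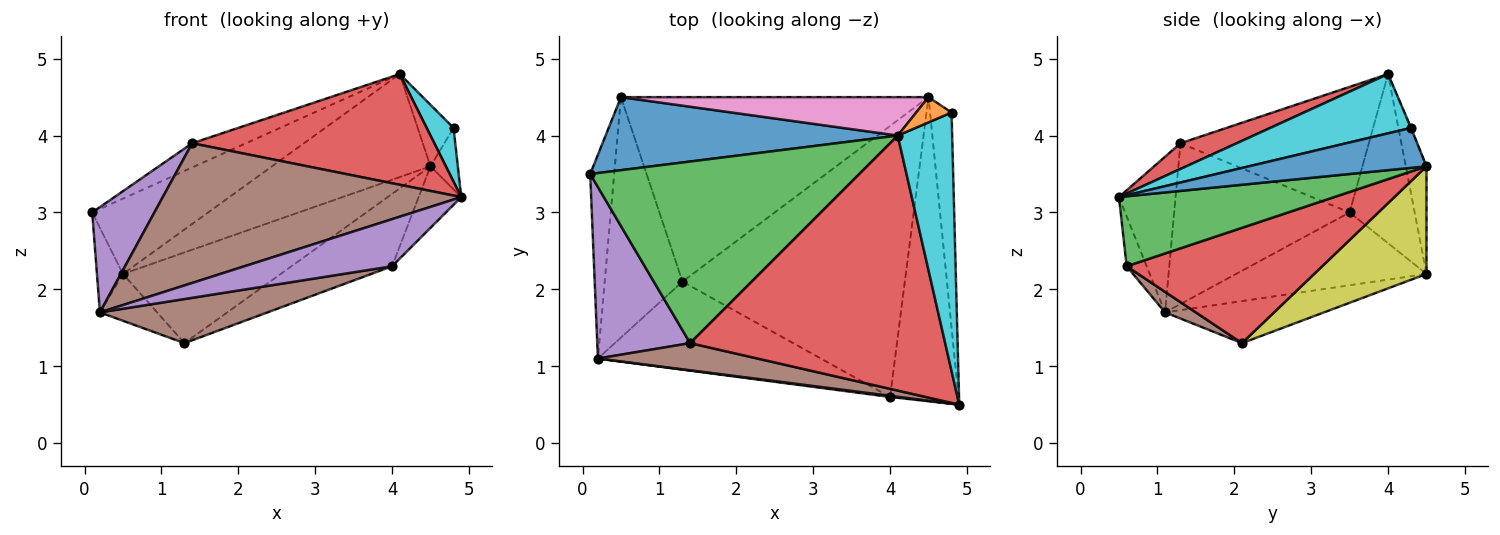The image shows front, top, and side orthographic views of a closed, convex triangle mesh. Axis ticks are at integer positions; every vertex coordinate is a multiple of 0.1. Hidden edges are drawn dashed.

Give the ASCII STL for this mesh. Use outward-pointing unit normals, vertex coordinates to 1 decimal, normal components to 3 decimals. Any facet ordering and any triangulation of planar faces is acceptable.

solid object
 facet normal -0.374 0.666 0.646
  outer loop
   vertex 0.5 4.5 2.2
   vertex 0.1 3.5 3.0
   vertex 4.1 4.0 4.8
  endloop
 endfacet
 facet normal -0.942 0.129 -0.310
  outer loop
   vertex 0.2 1.1 1.7
   vertex 0.1 3.5 3.0
   vertex 0.5 4.5 2.2
  endloop
 endfacet
 facet normal -0.420 0.120 0.900
  outer loop
   vertex 1.4 1.3 3.9
   vertex 4.1 4.0 4.8
   vertex 0.1 3.5 3.0
  endloop
 endfacet
 facet normal 0.092 -0.397 0.913
  outer loop
   vertex 1.4 1.3 3.9
   vertex 4.9 0.5 3.2
   vertex 4.1 4.0 4.8
  endloop
 endfacet
 facet normal -0.828 -0.294 0.478
  outer loop
   vertex 1.4 1.3 3.9
   vertex 0.1 3.5 3.0
   vertex 0.2 1.1 1.7
  endloop
 endfacet
 facet normal -0.183 -0.965 0.188
  outer loop
   vertex 1.4 1.3 3.9
   vertex 0.2 1.1 1.7
   vertex 4.9 0.5 3.2
  endloop
 endfacet
 facet normal -0.121 0.930 0.347
  outer loop
   vertex 4.5 4.5 3.6
   vertex 0.5 4.5 2.2
   vertex 4.1 4.0 4.8
  endloop
 endfacet
 facet normal -0.469 0.169 -0.867
  outer loop
   vertex 1.3 2.1 1.3
   vertex 0.2 1.1 1.7
   vertex 0.5 4.5 2.2
  endloop
 endfacet
 facet normal 0.300 0.421 -0.856
  outer loop
   vertex 1.3 2.1 1.3
   vertex 0.5 4.5 2.2
   vertex 4.5 4.5 3.6
  endloop
 endfacet
 facet normal 0.729 -0.139 0.670
  outer loop
   vertex 4.8 4.3 4.1
   vertex 4.1 4.0 4.8
   vertex 4.9 0.5 3.2
  endloop
 endfacet
 facet normal 0.873 0.134 -0.470
  outer loop
   vertex 4.8 4.3 4.1
   vertex 4.9 0.5 3.2
   vertex 4.5 4.5 3.6
  endloop
 endfacet
 facet normal -0.017 0.925 0.380
  outer loop
   vertex 4.8 4.3 4.1
   vertex 4.5 4.5 3.6
   vertex 4.1 4.0 4.8
  endloop
 endfacet
 facet normal 0.708 0.140 -0.692
  outer loop
   vertex 4.0 0.6 2.3
   vertex 4.5 4.5 3.6
   vertex 4.9 0.5 3.2
  endloop
 endfacet
 facet normal 0.448 0.231 -0.864
  outer loop
   vertex 4.0 0.6 2.3
   vertex 1.3 2.1 1.3
   vertex 4.5 4.5 3.6
  endloop
 endfacet
 facet normal -0.134 -0.991 0.024
  outer loop
   vertex 4.0 0.6 2.3
   vertex 4.9 0.5 3.2
   vertex 0.2 1.1 1.7
  endloop
 endfacet
 facet normal 0.082 -0.447 -0.891
  outer loop
   vertex 4.0 0.6 2.3
   vertex 0.2 1.1 1.7
   vertex 1.3 2.1 1.3
  endloop
 endfacet
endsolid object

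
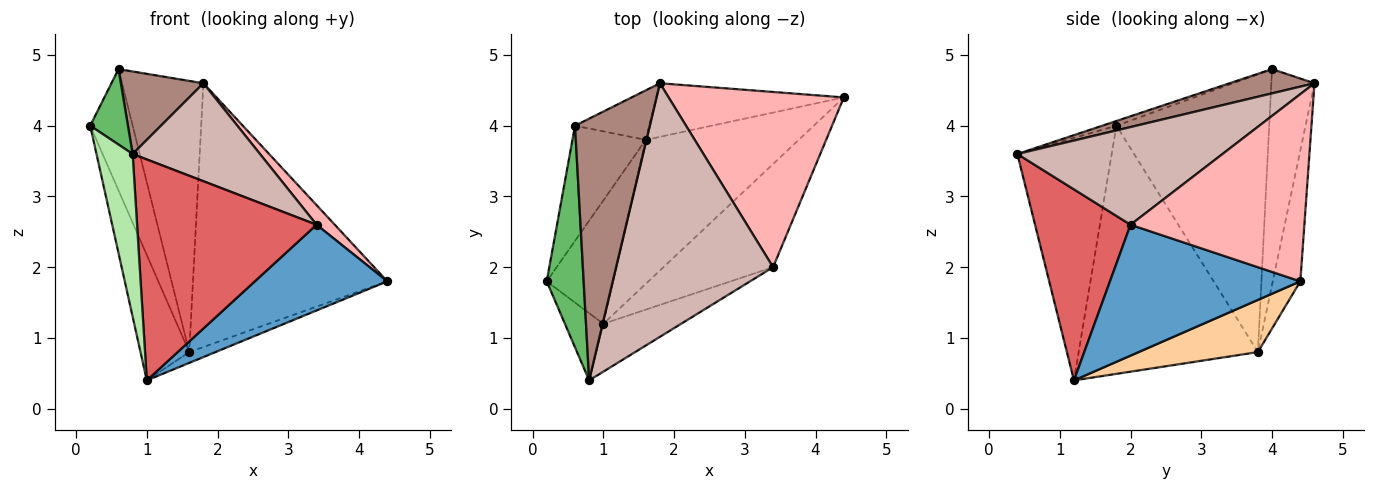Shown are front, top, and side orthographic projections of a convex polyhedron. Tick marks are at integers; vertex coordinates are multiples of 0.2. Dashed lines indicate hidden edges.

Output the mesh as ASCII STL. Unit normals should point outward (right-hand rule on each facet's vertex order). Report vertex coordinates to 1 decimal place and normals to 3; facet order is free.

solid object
 facet normal 0.676 -0.471 -0.567
  outer loop
   vertex 3.4 2.0 2.6
   vertex 1.0 1.2 0.4
   vertex 4.4 4.4 1.8
  endloop
 endfacet
 facet normal -0.934 0.259 -0.246
  outer loop
   vertex 1.6 3.8 0.8
   vertex 0.2 1.8 4.0
   vertex 0.6 4.0 4.8
  endloop
 endfacet
 facet normal -0.934 0.254 -0.250
  outer loop
   vertex 1.6 3.8 0.8
   vertex 1.0 1.2 0.4
   vertex 0.2 1.8 4.0
  endloop
 endfacet
 facet normal 0.322 0.071 -0.944
  outer loop
   vertex 1.6 3.8 0.8
   vertex 4.4 4.4 1.8
   vertex 1.0 1.2 0.4
  endloop
 endfacet
 facet normal -0.120 -0.320 0.940
  outer loop
   vertex 0.8 0.4 3.6
   vertex 0.6 4.0 4.8
   vertex 0.2 1.8 4.0
  endloop
 endfacet
 facet normal -0.924 -0.354 -0.146
  outer loop
   vertex 0.8 0.4 3.6
   vertex 0.2 1.8 4.0
   vertex 1.0 1.2 0.4
  endloop
 endfacet
 facet normal 0.461 -0.867 -0.188
  outer loop
   vertex 0.8 0.4 3.6
   vertex 1.0 1.2 0.4
   vertex 3.4 2.0 2.6
  endloop
 endfacet
 facet normal 0.728 -0.076 0.681
  outer loop
   vertex 1.8 4.6 4.6
   vertex 3.4 2.0 2.6
   vertex 4.4 4.4 1.8
  endloop
 endfacet
 facet normal -0.138 0.971 -0.197
  outer loop
   vertex 1.8 4.6 4.6
   vertex 4.4 4.4 1.8
   vertex 1.6 3.8 0.8
  endloop
 endfacet
 facet normal -0.463 0.872 -0.159
  outer loop
   vertex 1.8 4.6 4.6
   vertex 1.6 3.8 0.8
   vertex 0.6 4.0 4.8
  endloop
 endfacet
 facet normal 0.295 -0.287 0.911
  outer loop
   vertex 1.8 4.6 4.6
   vertex 0.6 4.0 4.8
   vertex 0.8 0.4 3.6
  endloop
 endfacet
 facet normal 0.502 -0.312 0.807
  outer loop
   vertex 1.8 4.6 4.6
   vertex 0.8 0.4 3.6
   vertex 3.4 2.0 2.6
  endloop
 endfacet
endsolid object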